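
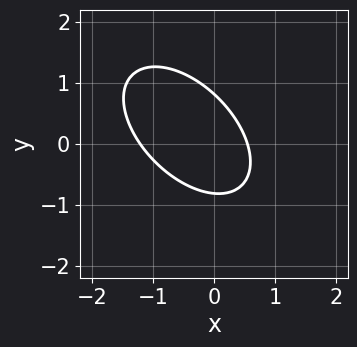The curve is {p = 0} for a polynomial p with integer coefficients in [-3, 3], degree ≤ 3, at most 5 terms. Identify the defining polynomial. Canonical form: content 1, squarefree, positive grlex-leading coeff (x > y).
3*x^2 + 3*x*y + 3*y^2 + 2*x - 2

First, deg p = 2. A generic line meets the curve in up to 2 points.
Finally, matching integer coefficients to the picture gives p.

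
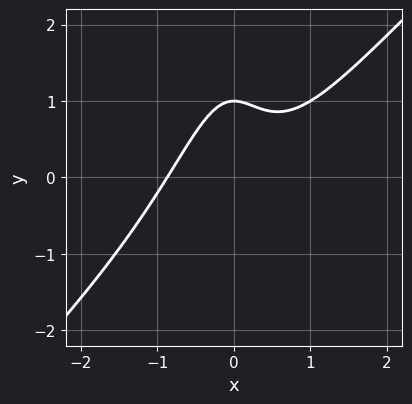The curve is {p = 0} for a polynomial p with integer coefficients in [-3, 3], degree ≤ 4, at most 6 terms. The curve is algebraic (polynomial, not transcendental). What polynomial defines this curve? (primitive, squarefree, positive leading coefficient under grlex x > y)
Degree: the shape is more complex than any degree-2 curve, so deg p = 3.
Against the integer gridlines: it crosses the y-axis at the gridline y = 1.
Assembling these constraints gives the stated polynomial.

3*x^3 - 3*x^2*y - 2*y + 2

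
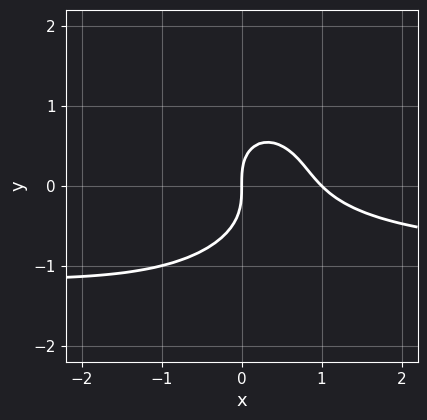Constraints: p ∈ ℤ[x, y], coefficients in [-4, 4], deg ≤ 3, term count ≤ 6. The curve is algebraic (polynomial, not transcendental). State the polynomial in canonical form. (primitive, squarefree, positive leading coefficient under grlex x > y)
x^2*y + y^3 + x^2 - x

1. The degree is 3 — the shape is more complex than any degree-2 curve.
2. From the axis intercepts and sections: among the integer gridlines, it crosses the x-axis at x ∈ {0, 1}; it meets the y-axis at y = 0 (among the integer gridlines).
3. Together with the visible shape, these determine p as stated.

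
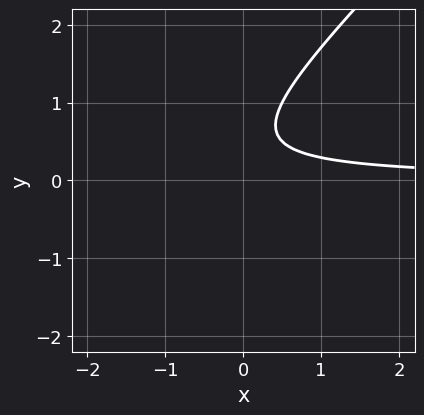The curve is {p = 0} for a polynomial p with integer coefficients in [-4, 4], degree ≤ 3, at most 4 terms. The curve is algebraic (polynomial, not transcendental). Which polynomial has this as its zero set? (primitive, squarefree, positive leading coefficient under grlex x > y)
2*x*y - 2*y^2 + 2*y - 1

1. deg p = 2.
2. Checking where it meets the axes: no x-intercept at any integer in the box; the curve avoids every integer y-axis point in the box.
3. These observations pin down the coefficients.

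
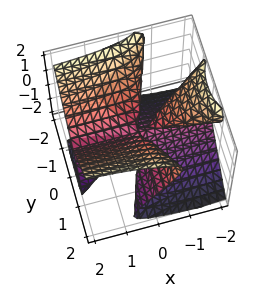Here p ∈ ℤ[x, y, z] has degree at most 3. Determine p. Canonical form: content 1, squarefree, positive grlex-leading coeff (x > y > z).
3*x*y^2 - 2*x*z^2 + 2*y^2*z - 2*z^3

I count 3 distinct pieces. They look like related sheets of one shape, so recover p as a whole.
The degree is 3 — no degree-2 surface has this shape.
Observable constraints: it crosses the z-axis at the gridline z = 0; the visible x-axis segment lies entirely on the surface; the visible y-axis segment lies entirely on the surface.
Matching integer coefficients to the picture gives p.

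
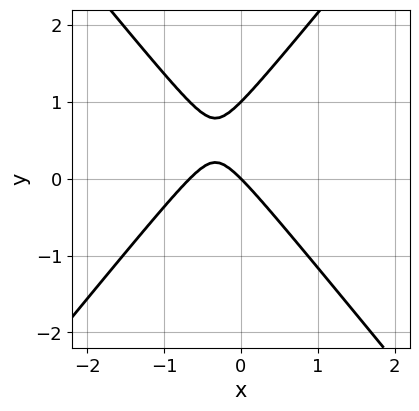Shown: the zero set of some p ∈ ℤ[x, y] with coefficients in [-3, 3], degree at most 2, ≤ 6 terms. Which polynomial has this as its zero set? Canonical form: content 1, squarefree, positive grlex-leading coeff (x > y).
3*x^2 - 2*y^2 + 2*x + 2*y

1. Degree: a generic line meets the curve in up to 2 points, so deg p = 2.
2. Against the integer gridlines: the y-axis gridline crossings are at y ∈ {0, 1}; it meets the x-axis at x = 0 (among the integer gridlines).
3. Matching integer coefficients to the picture gives p.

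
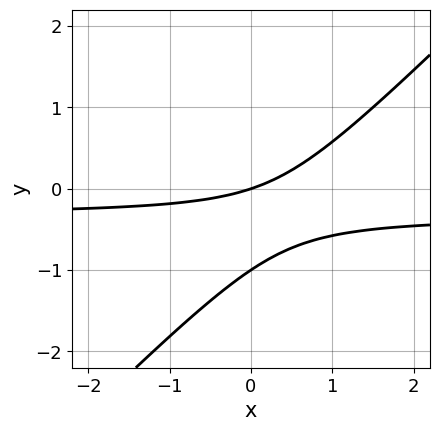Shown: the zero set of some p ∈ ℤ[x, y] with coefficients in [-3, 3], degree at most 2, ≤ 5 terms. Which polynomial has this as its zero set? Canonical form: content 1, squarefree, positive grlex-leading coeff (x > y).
3*x*y - 3*y^2 + x - 3*y

(a) Degree: a generic line meets the curve in up to 2 points, so deg p = 2.
(b) From the axis intercepts and sections: among the integer gridlines, it crosses the y-axis at y ∈ {-1, 0}; one x-axis crossing is at x = 0.
(c) Putting this together gives p.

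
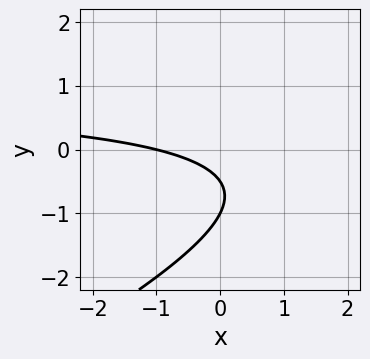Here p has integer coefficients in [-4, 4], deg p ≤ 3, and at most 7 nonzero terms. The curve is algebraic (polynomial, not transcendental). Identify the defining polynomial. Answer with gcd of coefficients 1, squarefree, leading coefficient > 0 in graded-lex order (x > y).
deg p = 2. A generic line meets the curve in up to 2 points.
Observable constraints: it crosses the x-axis at the gridline x = -1; it crosses the y-axis at the gridline y = -1.
Together with the visible shape, these determine p as stated.

x*y - 2*y^2 - x - 3*y - 1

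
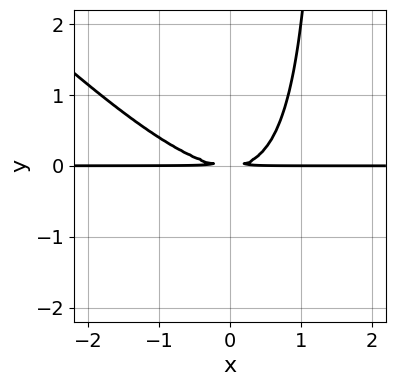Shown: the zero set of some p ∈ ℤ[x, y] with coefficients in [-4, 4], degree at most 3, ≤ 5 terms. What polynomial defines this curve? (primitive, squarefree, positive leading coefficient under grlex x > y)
2*x^2*y + 2*x*y^2 - 3*y^2

(a) deg p = 3. No degree-2 curve has this shape.
(b) Reading off the gridlines: the visible x-axis segment lies entirely on the curve.
(c) Together with the visible shape, these determine p as stated.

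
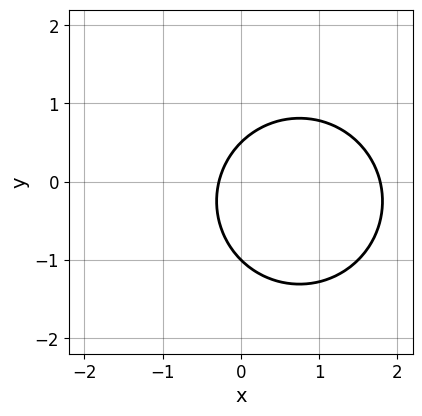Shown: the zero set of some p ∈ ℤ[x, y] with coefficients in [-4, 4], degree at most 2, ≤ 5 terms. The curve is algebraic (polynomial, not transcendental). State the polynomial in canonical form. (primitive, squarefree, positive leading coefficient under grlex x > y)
(a) The degree is 2 — the shape is more complex than any degree-1 curve.
(b) Reading off the gridlines: one y-axis crossing is at y = -1.
(c) Matching integer coefficients to the picture gives p.

2*x^2 + 2*y^2 - 3*x + y - 1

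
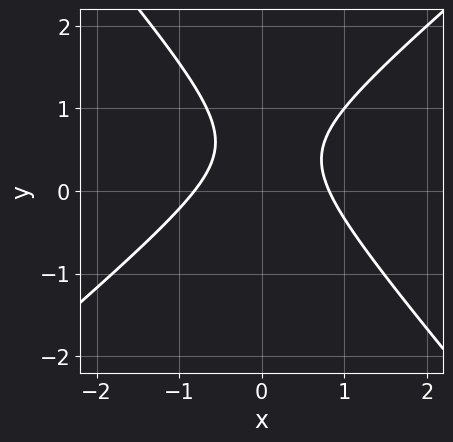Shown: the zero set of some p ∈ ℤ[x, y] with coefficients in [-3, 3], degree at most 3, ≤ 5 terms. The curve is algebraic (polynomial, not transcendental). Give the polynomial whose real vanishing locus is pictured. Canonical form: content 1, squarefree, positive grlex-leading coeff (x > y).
3*x^2 - x*y - 3*y^2 + 3*y - 2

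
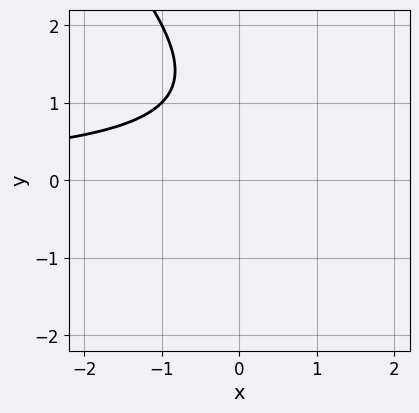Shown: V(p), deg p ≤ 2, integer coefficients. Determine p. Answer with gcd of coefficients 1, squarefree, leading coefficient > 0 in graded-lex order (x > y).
x*y + y^2 - 2*y + 2

Degree: the shape is more complex than any degree-1 curve, so deg p = 2.
From the visible intercepts: it misses every integer gridline on the y-axis; no x-intercept at any integer in the box.
Fitting integer coefficients to these (and the overall shape) gives p.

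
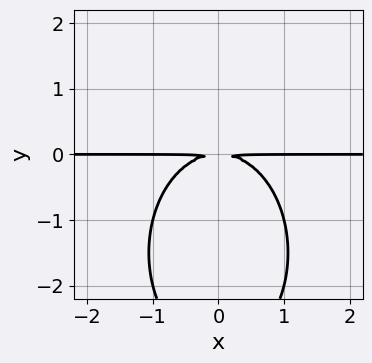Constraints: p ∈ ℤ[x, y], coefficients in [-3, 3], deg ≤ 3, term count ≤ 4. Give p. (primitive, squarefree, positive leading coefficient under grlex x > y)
2*x^2*y + y^3 + 3*y^2

(a) The degree is 3 — the shape is more complex than any degree-2 curve.
(b) Symmetries: it's symmetric under x → −x, forcing even powers of x.
(c) Against the integer gridlines: the visible x-axis segment lies entirely on the curve.
(d) The integer polynomial consistent with all of this is the stated p.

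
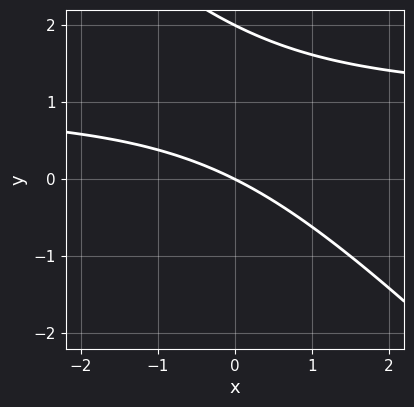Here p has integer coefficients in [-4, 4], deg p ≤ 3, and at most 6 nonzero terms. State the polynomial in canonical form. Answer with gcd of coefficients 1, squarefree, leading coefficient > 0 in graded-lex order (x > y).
x*y + y^2 - x - 2*y

1. The degree is 2 — no degree-1 curve has this shape.
2. Checking where it meets the axes: the y-axis gridline crossings are at y ∈ {0, 2}; it meets the x-axis at x = 0 (among the integer gridlines).
3. Solving for integer coefficients yields p as stated.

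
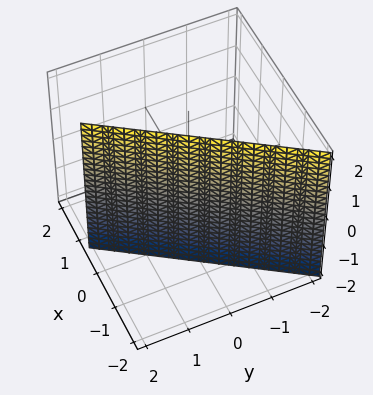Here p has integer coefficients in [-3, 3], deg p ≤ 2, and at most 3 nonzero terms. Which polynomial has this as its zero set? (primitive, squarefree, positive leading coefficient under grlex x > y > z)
(a) Degree: every cross-section is a straight line — this is a plane, so deg p = 1.
(b) Reading off the gridlines: the surface avoids every integer z-axis point in the box; it meets the y-axis at y = 1 (among the integer gridlines).
(c) Putting this together gives p.

3*x - 2*y + 2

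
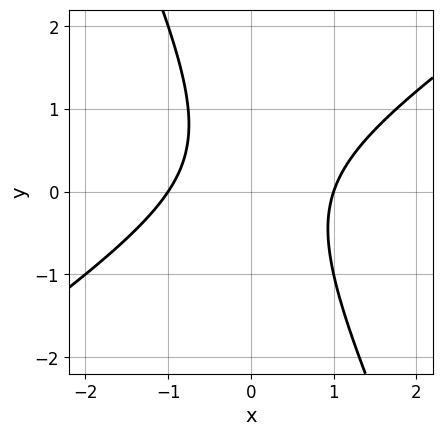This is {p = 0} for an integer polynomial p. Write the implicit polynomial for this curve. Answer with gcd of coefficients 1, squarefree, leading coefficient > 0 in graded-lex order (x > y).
First, deg p = 2. No degree-1 curve has this shape.
Next, from the axis intercepts and sections: among the integer gridlines, it crosses the x-axis at x ∈ {-1, 1}; no y-intercept at any integer in the box.
Finally, the integer polynomial consistent with all of this is the stated p.

3*x^2 - 3*x*y - 2*y^2 + y - 3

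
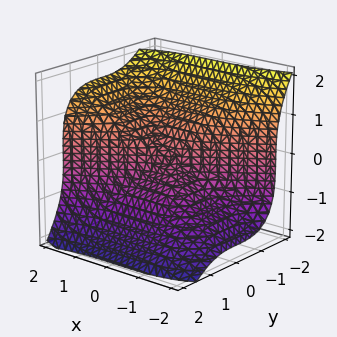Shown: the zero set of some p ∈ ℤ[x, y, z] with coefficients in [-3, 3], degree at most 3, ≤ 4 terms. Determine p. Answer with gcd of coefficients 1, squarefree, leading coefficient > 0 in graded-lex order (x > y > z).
(a) The degree is 3 — a generic line meets the surface in up to 3 points.
(b) Checking where it meets the axes: it meets the z-axis at z = 0 (among the integer gridlines); it meets the y-axis at y = 0 (among the integer gridlines).
(c) Matching integer coefficients to the picture gives p.

x^3 - 3*y^3 - 2*z^3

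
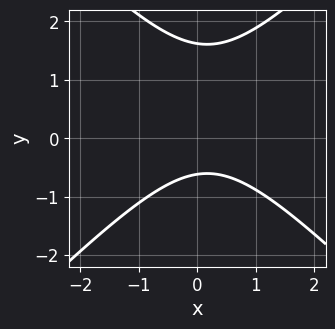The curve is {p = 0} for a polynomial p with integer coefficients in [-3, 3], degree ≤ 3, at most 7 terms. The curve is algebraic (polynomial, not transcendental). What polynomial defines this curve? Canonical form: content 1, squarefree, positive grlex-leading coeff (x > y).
3*x^2 - 3*y^2 - x + 3*y + 3

First, the degree is 2 — no degree-1 curve has this shape.
Then, observable constraints: no x-intercept at any integer in the box.
Finally, the integer polynomial consistent with all of this is the stated p.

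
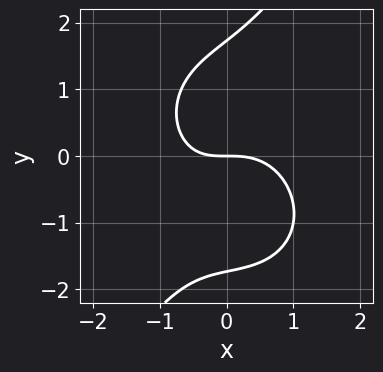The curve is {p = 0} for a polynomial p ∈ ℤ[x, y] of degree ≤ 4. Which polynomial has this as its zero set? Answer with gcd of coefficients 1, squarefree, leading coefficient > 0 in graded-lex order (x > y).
(a) deg p = 3. No degree-2 curve has this shape.
(b) Observable constraints: it crosses the x-axis at the gridline x = 0; it crosses the y-axis at the gridline y = 0.
(c) Putting this together gives p.

2*x^3 + x*y^2 - y^3 + x*y + 3*y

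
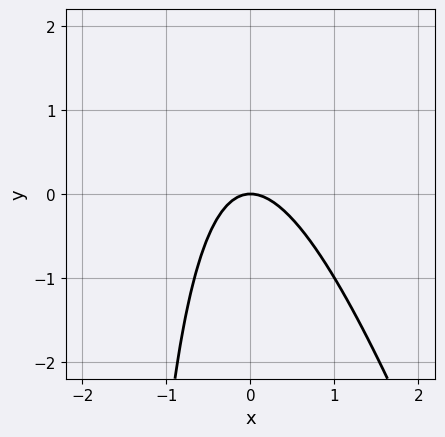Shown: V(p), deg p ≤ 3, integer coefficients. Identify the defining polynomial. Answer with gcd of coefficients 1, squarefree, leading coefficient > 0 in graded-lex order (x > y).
(a) Degree: no degree-1 curve has this shape, so deg p = 2.
(b) From the axis intercepts and sections: one y-axis crossing is at y = 0; it crosses the x-axis at the gridline x = 0.
(c) Together with the visible shape, these determine p as stated.

3*x^2 + x*y + 2*y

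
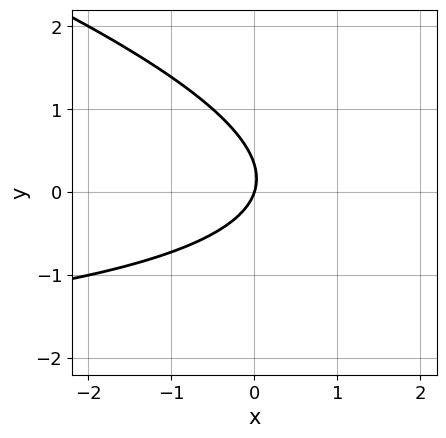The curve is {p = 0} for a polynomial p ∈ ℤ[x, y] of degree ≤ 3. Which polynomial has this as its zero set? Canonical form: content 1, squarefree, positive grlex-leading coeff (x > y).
x*y + 3*y^2 + 3*x - y

(a) deg p = 2. A generic line meets the curve in up to 2 points.
(b) Checking where it meets the axes: it meets the y-axis at y = 0 (among the integer gridlines); it crosses the x-axis at the gridline x = 0.
(c) Putting this together gives p.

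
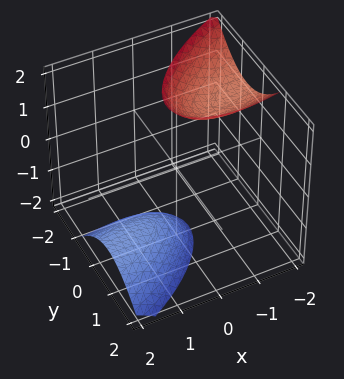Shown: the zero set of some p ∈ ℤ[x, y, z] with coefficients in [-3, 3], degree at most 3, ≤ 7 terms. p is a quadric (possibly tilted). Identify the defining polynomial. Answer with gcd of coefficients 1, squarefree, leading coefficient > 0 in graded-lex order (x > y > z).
(a) There are 2 components. They look like related sheets of one shape, so recover p as a whole.
(b) deg p = 2. The shape is more complex than any degree-1 surface.
(c) From the axis intercepts and sections: no y-intercept at any integer in the box; it misses every integer gridline on the x-axis.
(d) Matching integer coefficients to the picture gives p.

x^2 - 2*x*y + 2*x*z + 3*y^2 - z^2 + 3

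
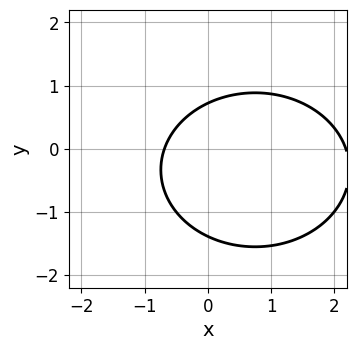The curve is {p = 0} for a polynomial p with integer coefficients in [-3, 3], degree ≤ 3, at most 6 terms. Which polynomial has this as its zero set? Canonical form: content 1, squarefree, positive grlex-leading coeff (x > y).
1. The degree is 2 — a generic line meets the curve in up to 2 points.
2. Putting this together gives p.

2*x^2 + 3*y^2 - 3*x + 2*y - 3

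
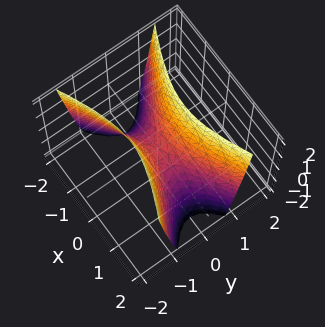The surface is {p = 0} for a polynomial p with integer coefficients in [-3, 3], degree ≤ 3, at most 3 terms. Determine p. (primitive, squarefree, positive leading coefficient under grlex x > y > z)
1. Degree: a saddle surface; a quadric, so deg p = 2.
2. Symmetries: mirror symmetry y ↦ −y ⇒ only even powers of y; the x ↦ −x reflection is a symmetry, so x appears only in even powers.
3. From the visible intercepts: one y-axis crossing is at y = 0; it meets the z-axis at z = 0 (among the integer gridlines); it meets the x-axis at x = 0 (among the integer gridlines).
4. Matching integer coefficients to the picture gives p.

x^2 - 3*y^2 + z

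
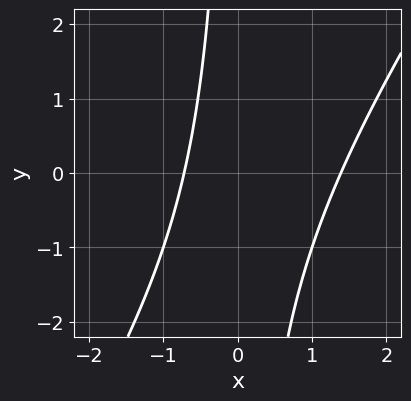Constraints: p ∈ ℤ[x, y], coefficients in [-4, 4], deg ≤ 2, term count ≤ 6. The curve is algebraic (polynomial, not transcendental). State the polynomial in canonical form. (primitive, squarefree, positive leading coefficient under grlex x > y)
Degree: the shape is more complex than any degree-1 curve, so deg p = 2.
Reading off the gridlines: it misses every integer gridline on the y-axis.
The integer polynomial consistent with all of this is the stated p.

3*x^2 - 2*x*y - 2*x - 3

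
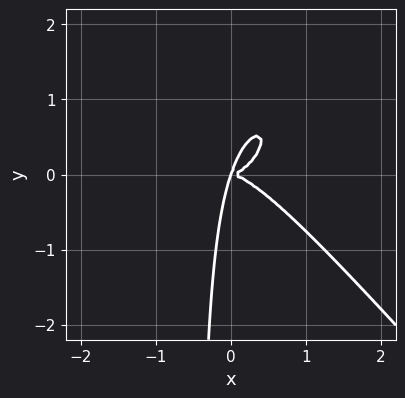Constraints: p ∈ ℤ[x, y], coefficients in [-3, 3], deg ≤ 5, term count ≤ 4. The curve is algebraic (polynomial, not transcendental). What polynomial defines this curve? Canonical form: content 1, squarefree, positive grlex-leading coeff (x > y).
3*x^4 + 2*x*y^3 - 3*x*y^2 + y^3

1. Degree: a generic line meets the curve in up to 4 points, so deg p = 4.
2. Against the integer gridlines: one y-axis crossing is at y = 0; it crosses the x-axis at the gridline x = 0.
3. The integer polynomial consistent with all of this is the stated p.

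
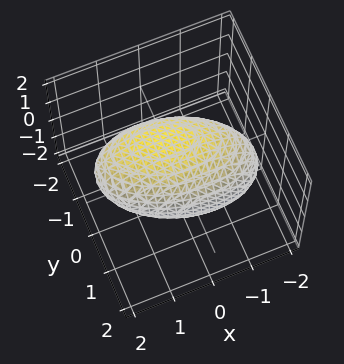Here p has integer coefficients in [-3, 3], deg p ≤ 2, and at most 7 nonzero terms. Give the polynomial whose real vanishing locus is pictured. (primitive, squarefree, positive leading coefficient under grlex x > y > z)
x^2 + x*y + 3*y^2 + 2*y*z + 3*z^2 - 3

1. Degree: no degree-1 surface has this shape, so deg p = 2.
2. Reading off the gridlines: the z-axis gridline crossings are at z ∈ {-1, 1}; among the integer gridlines, it crosses the y-axis at y ∈ {-1, 1}.
3. Fitting integer coefficients to these (and the overall shape) gives p.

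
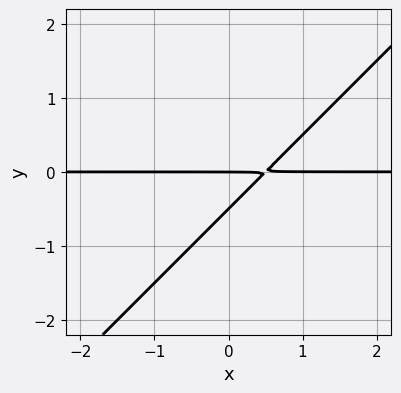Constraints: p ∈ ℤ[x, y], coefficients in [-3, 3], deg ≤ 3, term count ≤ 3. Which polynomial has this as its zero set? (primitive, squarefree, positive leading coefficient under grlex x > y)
First, deg p = 2. A generic line meets the curve in up to 2 points.
Then, reading off the gridlines: one y-axis crossing is at y = 0; every point of the x-axis in the box is on the curve.
Finally, together with the visible shape, these determine p as stated.

2*x*y - 2*y^2 - y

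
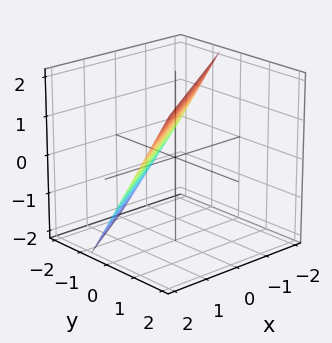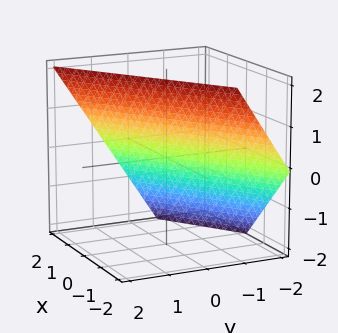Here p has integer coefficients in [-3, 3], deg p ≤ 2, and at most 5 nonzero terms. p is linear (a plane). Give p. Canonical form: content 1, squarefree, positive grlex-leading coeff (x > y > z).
2*x - 3*y + 2*z - 2

(a) The degree is 1 — every cross-section is a straight line — this is a plane.
(b) Checking where it meets the axes: it crosses the z-axis at the gridline z = 1; it crosses the x-axis at the gridline x = 1.
(c) Solving for integer coefficients yields p as stated.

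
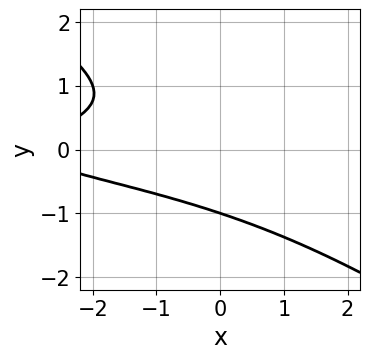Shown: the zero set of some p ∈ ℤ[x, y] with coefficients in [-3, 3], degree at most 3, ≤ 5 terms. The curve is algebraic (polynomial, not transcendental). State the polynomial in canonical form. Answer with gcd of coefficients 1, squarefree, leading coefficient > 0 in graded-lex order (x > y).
2*x*y^2 + 3*y^3 + x + 3

1. deg p = 3. A generic line meets the curve in up to 3 points.
2. Reading off the gridlines: the curve avoids every integer x-axis point in the box; one y-axis crossing is at y = -1.
3. Matching integer coefficients to the picture gives p.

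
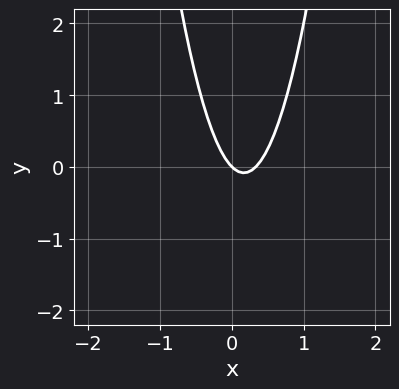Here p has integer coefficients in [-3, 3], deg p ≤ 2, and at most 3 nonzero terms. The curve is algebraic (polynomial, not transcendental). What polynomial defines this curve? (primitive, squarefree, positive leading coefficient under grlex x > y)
3*x^2 - x - y

Degree: the shape is more complex than any degree-1 curve, so deg p = 2.
Observable constraints: it meets the x-axis at x = 0 (among the integer gridlines); it meets the y-axis at y = 0 (among the integer gridlines).
These observations pin down the coefficients.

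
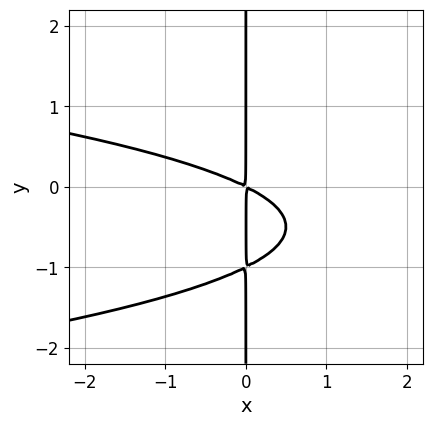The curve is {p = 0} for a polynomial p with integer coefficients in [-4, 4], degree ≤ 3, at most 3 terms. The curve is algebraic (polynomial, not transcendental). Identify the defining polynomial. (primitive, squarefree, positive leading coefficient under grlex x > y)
(a) The degree is 3 — a generic line meets the curve in up to 3 points.
(b) From the visible intercepts: the visible y-axis segment lies entirely on the curve.
(c) Fitting integer coefficients to these (and the overall shape) gives p.

2*x*y^2 + x^2 + 2*x*y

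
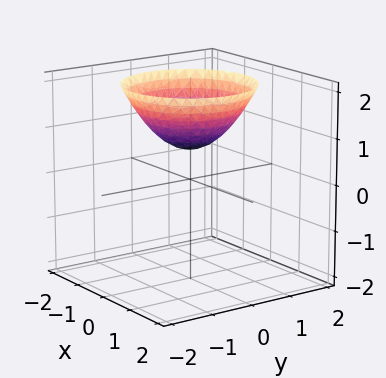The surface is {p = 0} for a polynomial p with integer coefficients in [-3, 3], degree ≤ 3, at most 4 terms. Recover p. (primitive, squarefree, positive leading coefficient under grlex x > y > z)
2*x^2 + 2*y^2 - 3*z + 2

deg p = 2. The shape is more complex than any degree-1 surface.
Symmetries: every cross-section ⟂ z is a circle, so x, y appear only via x² + y².
Checking where it meets the axes: a circular section at z = 2 has radius between 1 and 2; no y-intercept at any integer in the box.
Solving for integer coefficients yields p as stated.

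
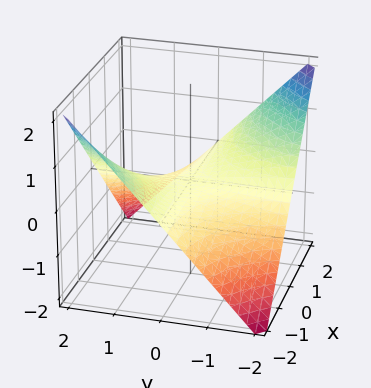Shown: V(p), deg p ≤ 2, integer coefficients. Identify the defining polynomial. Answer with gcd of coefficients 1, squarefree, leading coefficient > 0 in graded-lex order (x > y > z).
x*y + 2*z

(a) deg p = 2. A saddle surface; a quadric.
(b) Reading off the gridlines: every point of the x-axis in the box is on the surface; the visible y-axis segment lies entirely on the surface.
(c) Putting this together gives p.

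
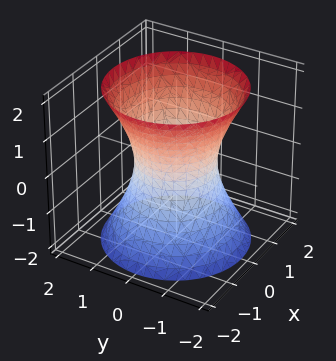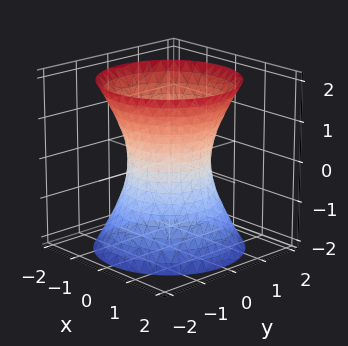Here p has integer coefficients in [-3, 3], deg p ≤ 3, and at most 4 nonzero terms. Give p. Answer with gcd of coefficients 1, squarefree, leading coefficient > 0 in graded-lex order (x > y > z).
(a) Degree: one connected sheet with a waist; a quadric, so deg p = 2.
(b) Symmetries: rotational symmetry about the z-axis ⇒ p depends on x, y only through x² + y²; the z ↦ −z reflection is a symmetry, so z appears only in even powers.
(c) Reading off the gridlines: it misses every integer gridline on the z-axis; among the integer gridlines, it crosses the y-axis at y ∈ {-1, 1}; the x-axis gridline crossings are at x ∈ {-1, 1}.
(d) Solving for integer coefficients yields p as stated.

2*x^2 + 2*y^2 - z^2 - 2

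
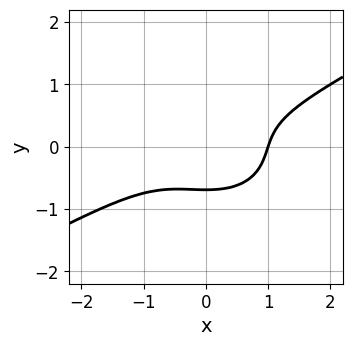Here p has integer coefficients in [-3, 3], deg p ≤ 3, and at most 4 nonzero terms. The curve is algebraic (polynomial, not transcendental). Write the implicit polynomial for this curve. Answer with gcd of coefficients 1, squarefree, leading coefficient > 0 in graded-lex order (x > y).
x^3 - x^2*y - 3*y^3 - 1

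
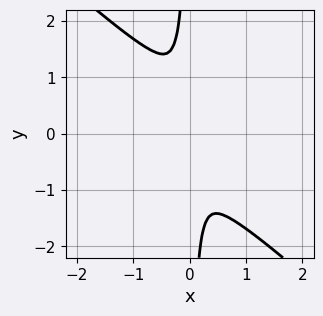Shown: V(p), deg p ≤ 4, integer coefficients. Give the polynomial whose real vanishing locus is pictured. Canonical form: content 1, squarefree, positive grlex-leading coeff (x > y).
First, degree: a generic line meets the curve in up to 4 points, so deg p = 4.
Finally, matching integer coefficients to the picture gives p.

3*x^2*y^2 + 3*x*y^3 + 3*x^2 + y^2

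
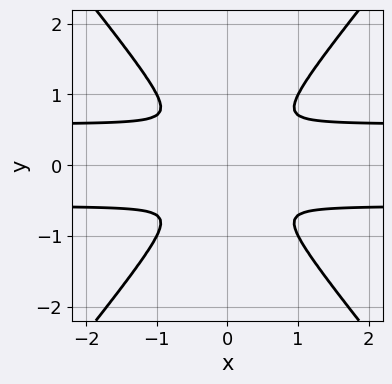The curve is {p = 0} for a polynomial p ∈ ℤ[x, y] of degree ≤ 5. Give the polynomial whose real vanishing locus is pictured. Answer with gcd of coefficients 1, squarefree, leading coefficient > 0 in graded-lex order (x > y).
3*x^2*y^2 - 2*y^4 - x^2

1. Degree: no degree-3 curve has this shape, so deg p = 4.
2. Symmetries: it's symmetric under x → −x, forcing even powers of x; mirror symmetry y ↦ −y ⇒ only even powers of y.
3. Matching integer coefficients to the picture gives p.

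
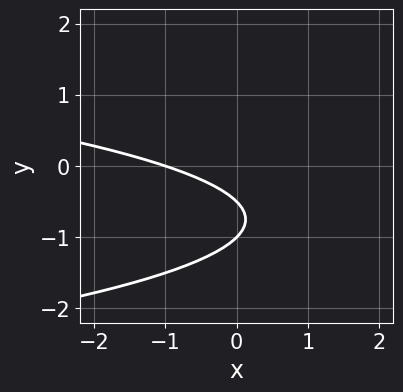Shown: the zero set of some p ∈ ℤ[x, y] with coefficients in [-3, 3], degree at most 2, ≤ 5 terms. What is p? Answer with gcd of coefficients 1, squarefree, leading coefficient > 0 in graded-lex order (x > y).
First, deg p = 2. The shape is more complex than any degree-1 curve.
Then, from the visible intercepts: it meets the x-axis at x = -1 (among the integer gridlines); it crosses the y-axis at the gridline y = -1.
Finally, the integer polynomial consistent with all of this is the stated p.

2*y^2 + x + 3*y + 1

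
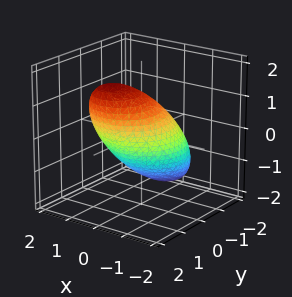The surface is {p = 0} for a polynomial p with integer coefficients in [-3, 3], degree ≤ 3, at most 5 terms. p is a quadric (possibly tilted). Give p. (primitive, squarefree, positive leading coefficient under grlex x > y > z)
2*x^2 + 2*y^2 - 3*y*z + 2*z^2 - 3

(a) Degree: a generic line meets the surface in up to 2 points, so deg p = 2.
(b) The integer polynomial consistent with all of this is the stated p.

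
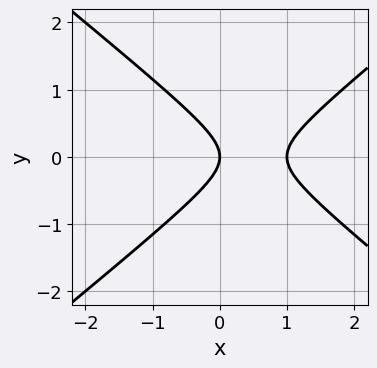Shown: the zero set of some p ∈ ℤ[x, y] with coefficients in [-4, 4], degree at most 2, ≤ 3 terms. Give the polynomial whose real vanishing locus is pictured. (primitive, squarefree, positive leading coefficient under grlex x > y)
2*x^2 - 3*y^2 - 2*x

(a) Degree: no degree-1 curve has this shape, so deg p = 2.
(b) Symmetries: it's symmetric under y → −y, forcing even powers of y.
(c) Observable constraints: it meets the y-axis at y = 0 (among the integer gridlines); among the integer gridlines, it crosses the x-axis at x ∈ {0, 1}.
(d) Together with the visible shape, these determine p as stated.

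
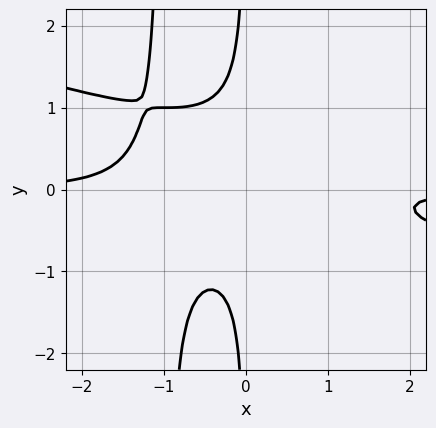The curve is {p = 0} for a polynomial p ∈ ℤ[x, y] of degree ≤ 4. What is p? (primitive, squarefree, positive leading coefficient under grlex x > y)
x^3*y + 3*x^2*y^2 + 3*x*y^2 + 1

First, the degree is 4 — the shape is more complex than any degree-3 curve.
Then, from the visible intercepts: it misses every integer gridline on the x-axis; no y-intercept at any integer in the box.
Finally, fitting integer coefficients to these (and the overall shape) gives p.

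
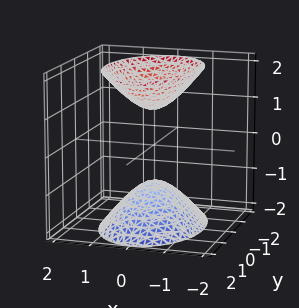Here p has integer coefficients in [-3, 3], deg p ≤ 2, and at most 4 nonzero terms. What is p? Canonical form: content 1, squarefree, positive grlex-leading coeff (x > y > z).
2*x^2 + y^2 - z^2 + 1

1. The picture has 2 separate pieces. They look like related sheets of one shape, so recover p as a whole.
2. Degree: two separate bowl-shaped sheets opening away from each other; a quadric, so deg p = 2.
3. Symmetries: mirror symmetry z ↦ −z ⇒ only even powers of z; mirror symmetry x ↦ −x ⇒ only even powers of x; it's symmetric under y → −y, forcing even powers of y.
4. Checking where it meets the axes: the surface avoids every integer x-axis point in the box; the z-axis gridline crossings are at z ∈ {-1, 1}; it misses every integer gridline on the y-axis.
5. The integer polynomial consistent with all of this is the stated p.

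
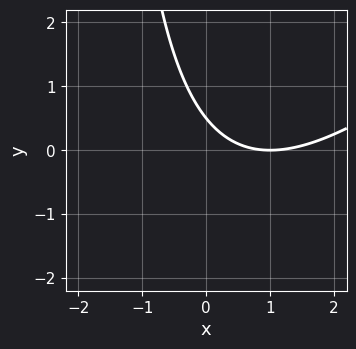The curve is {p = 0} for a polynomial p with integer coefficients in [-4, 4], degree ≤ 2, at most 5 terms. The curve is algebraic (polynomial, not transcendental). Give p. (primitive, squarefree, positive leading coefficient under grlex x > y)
x^2 - x*y - 2*x - 2*y + 1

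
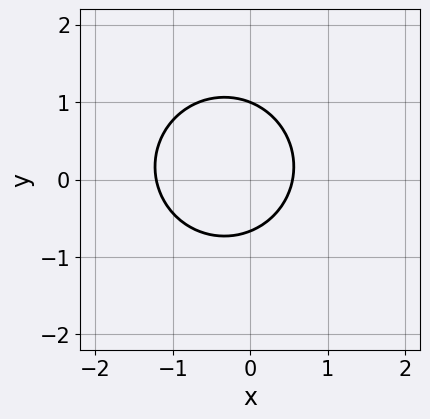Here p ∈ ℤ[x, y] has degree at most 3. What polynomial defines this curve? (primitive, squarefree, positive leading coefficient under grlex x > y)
3*x^2 + 3*y^2 + 2*x - y - 2

First, deg p = 2. A generic line meets the curve in up to 2 points.
Then, against the integer gridlines: it crosses the y-axis at the gridline y = 1.
Finally, solving for integer coefficients yields p as stated.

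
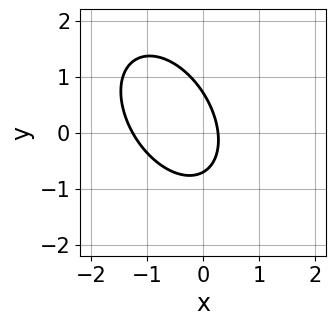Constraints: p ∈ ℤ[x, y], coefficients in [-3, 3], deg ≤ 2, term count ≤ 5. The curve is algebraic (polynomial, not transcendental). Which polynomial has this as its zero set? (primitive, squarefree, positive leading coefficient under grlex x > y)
3*x^2 + 2*x*y + 2*y^2 + 3*x - 1

(a) Degree: a generic line meets the curve in up to 2 points, so deg p = 2.
(b) Solving for integer coefficients yields p as stated.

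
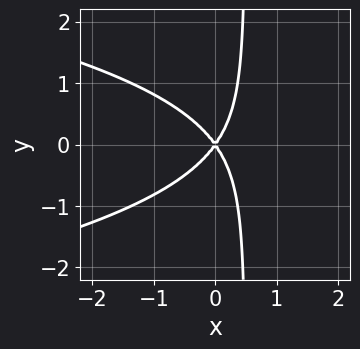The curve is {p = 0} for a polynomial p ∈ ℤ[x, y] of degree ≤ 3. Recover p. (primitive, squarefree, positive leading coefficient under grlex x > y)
deg p = 3.
Symmetries: mirror symmetry y ↦ −y ⇒ only even powers of y.
Against the integer gridlines: one y-axis crossing is at y = 0; it meets the x-axis at x = 0 (among the integer gridlines).
Putting this together gives p.

2*x*y^2 + 2*x^2 - y^2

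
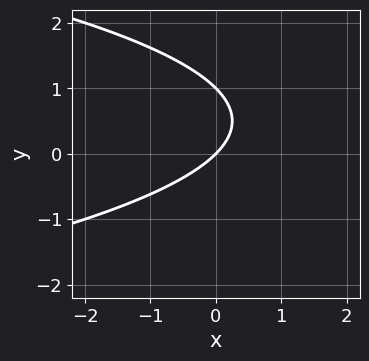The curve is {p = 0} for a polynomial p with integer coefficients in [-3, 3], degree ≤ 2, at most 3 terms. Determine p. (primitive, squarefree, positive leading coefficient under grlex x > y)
y^2 + x - y

(a) deg p = 2. No degree-1 curve has this shape.
(b) Reading off the gridlines: the y-axis gridline crossings are at y ∈ {0, 1}; one x-axis crossing is at x = 0.
(c) Matching integer coefficients to the picture gives p.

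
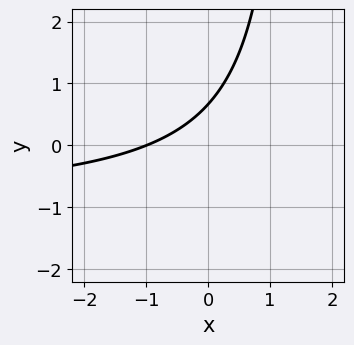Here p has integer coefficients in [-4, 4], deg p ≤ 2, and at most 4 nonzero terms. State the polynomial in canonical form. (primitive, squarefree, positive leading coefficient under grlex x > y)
1. deg p = 2. The shape is more complex than any degree-1 curve.
2. Reading off the gridlines: it crosses the x-axis at the gridline x = -1.
3. Assembling these constraints gives the stated polynomial.

2*x*y + 2*x - 3*y + 2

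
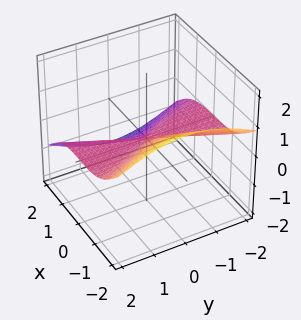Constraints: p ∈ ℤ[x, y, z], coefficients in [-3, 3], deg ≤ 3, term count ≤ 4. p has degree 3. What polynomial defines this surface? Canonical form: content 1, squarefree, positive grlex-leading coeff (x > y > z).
x^3 + 2*y^2*z + 3*z^3

deg p = 3.
From the visible intercepts: it crosses the z-axis at the gridline z = 0; one x-axis crossing is at x = 0.
The integer polynomial consistent with all of this is the stated p.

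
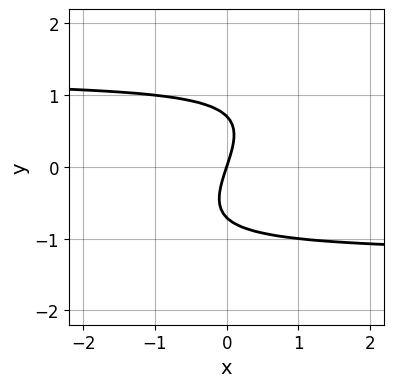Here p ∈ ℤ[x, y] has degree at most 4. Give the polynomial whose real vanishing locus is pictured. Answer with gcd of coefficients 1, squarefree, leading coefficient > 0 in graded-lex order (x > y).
2*x*y^2 - 2*y^3 - 3*x + y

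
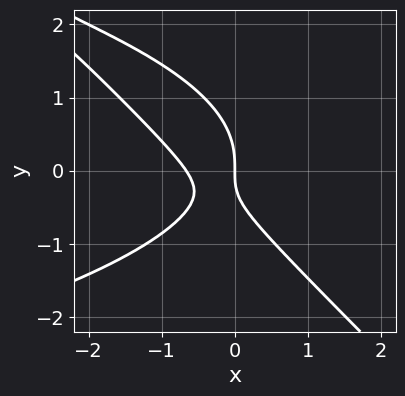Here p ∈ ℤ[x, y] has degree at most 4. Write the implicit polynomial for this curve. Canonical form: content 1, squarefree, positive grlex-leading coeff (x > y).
1. Degree: the shape is more complex than any degree-2 curve, so deg p = 3.
2. Observable constraints: one x-axis crossing is at x = 0; it meets the y-axis at y = 0 (among the integer gridlines).
3. Solving for integer coefficients yields p as stated.

2*x*y^2 + 2*y^3 + 3*x^2 + 2*x*y + 2*x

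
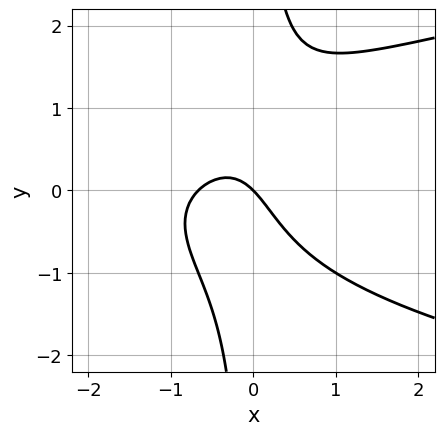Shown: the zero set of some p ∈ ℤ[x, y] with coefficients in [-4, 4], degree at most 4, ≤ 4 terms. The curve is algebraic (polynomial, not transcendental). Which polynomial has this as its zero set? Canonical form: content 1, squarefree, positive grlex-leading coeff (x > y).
First, deg p = 3.
Then, observable constraints: it meets the y-axis at y = 0 (among the integer gridlines); it crosses the x-axis at the gridline x = 0.
Finally, solving for integer coefficients yields p as stated.

3*x*y^2 - 3*x^2 - 2*x - 2*y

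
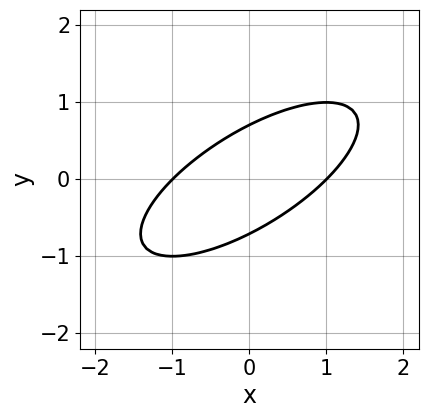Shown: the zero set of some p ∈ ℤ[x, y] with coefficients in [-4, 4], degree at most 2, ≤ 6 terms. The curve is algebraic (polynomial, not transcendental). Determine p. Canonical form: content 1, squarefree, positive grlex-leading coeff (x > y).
(a) The degree is 2 — no degree-1 curve has this shape.
(b) Observable constraints: the x-axis gridline crossings are at x ∈ {-1, 1}.
(c) Solving for integer coefficients yields p as stated.

x^2 - 2*x*y + 2*y^2 - 1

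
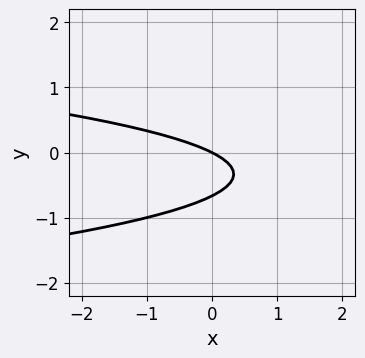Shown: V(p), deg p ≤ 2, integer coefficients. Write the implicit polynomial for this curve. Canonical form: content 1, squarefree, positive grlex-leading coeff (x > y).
1. Degree: no degree-1 curve has this shape, so deg p = 2.
2. Reading off the gridlines: one y-axis crossing is at y = 0; it meets the x-axis at x = 0 (among the integer gridlines).
3. Matching integer coefficients to the picture gives p.

3*y^2 + x + 2*y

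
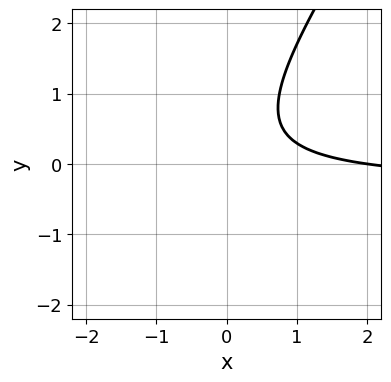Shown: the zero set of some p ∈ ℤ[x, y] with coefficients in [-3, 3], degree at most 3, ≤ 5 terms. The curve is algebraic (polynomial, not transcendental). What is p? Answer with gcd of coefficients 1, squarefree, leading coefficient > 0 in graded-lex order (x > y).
3*x*y - 2*y^2 + x + y - 2

First, the degree is 2 — the shape is more complex than any degree-1 curve.
Then, checking where it meets the axes: the curve avoids every integer y-axis point in the box; one x-axis crossing is at x = 2.
Finally, together with the visible shape, these determine p as stated.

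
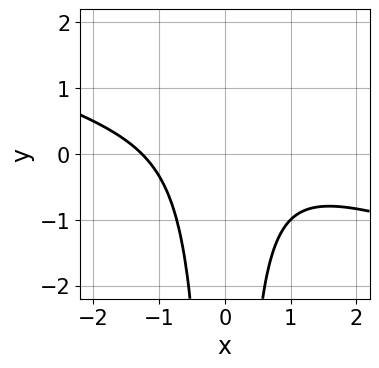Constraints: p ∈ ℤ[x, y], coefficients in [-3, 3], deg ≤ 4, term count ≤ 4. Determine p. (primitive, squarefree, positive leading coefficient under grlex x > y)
(a) Degree: a generic line meets the curve in up to 3 points, so deg p = 3.
(b) Reading off the gridlines: it misses every integer gridline on the y-axis.
(c) Fitting integer coefficients to these (and the overall shape) gives p.

x^3 + 3*x^2*y + 2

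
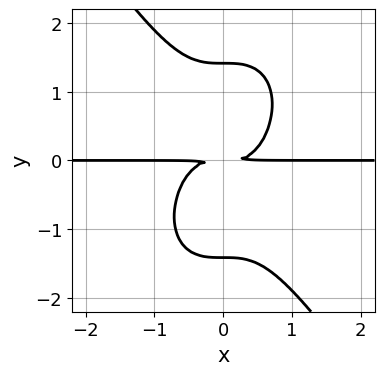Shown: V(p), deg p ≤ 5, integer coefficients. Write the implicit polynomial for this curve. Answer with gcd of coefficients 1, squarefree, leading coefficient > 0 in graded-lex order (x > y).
(a) deg p = 4. No degree-3 curve has this shape.
(b) Observable constraints: the visible x-axis segment lies entirely on the curve.
(c) The integer polynomial consistent with all of this is the stated p.

3*x^3*y + y^4 - 2*y^2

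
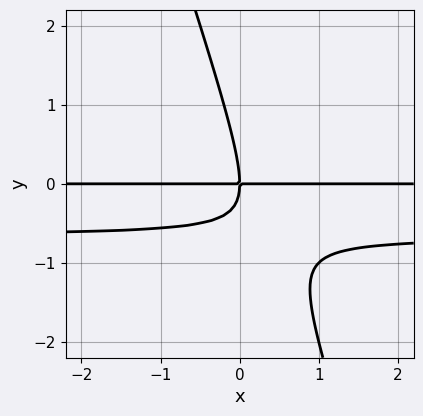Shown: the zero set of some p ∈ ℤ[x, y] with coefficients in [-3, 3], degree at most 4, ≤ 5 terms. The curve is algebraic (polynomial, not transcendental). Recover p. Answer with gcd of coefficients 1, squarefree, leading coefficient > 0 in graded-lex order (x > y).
3*x*y^2 + y^3 + 2*x*y

(a) deg p = 3. The shape is more complex than any degree-2 curve.
(b) Checking where it meets the axes: one y-axis crossing is at y = 0; the visible x-axis segment lies entirely on the curve.
(c) Putting this together gives p.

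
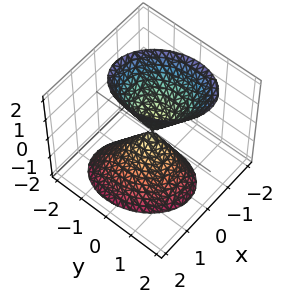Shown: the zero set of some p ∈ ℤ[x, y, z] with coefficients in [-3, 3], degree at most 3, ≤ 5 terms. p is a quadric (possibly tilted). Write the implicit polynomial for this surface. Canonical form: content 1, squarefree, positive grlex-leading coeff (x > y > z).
(a) There are 2 components.
(b) Degree: no degree-1 surface has this shape, so deg p = 2.
(c) From the visible intercepts: one z-axis crossing is at z = 0; it crosses the x-axis at the gridline x = 0.
(d) Matching integer coefficients to the picture gives p.

3*x^2 + x*y + x*z + 2*y^2 - z^2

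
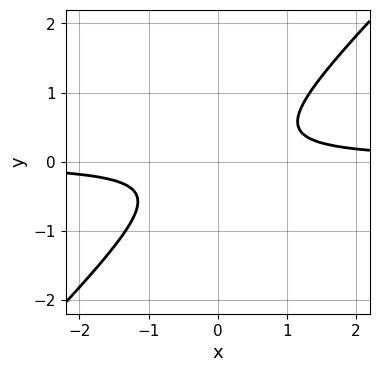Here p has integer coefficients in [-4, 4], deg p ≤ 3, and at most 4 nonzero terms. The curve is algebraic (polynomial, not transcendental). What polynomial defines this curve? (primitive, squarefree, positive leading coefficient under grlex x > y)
1. deg p = 2. No degree-1 curve has this shape.
2. From the visible intercepts: no y-intercept at any integer in the box; the curve avoids every integer x-axis point in the box.
3. Together with the visible shape, these determine p as stated.

3*x*y - 3*y^2 - 1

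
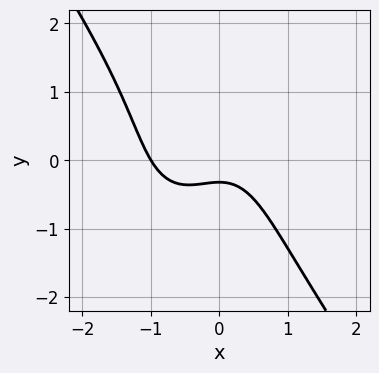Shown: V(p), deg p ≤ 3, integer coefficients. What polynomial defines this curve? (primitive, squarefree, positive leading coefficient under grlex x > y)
3*x^3 + y^3 + 2*x^2 + 3*y + 1

(a) The degree is 3 — a generic line meets the curve in up to 3 points.
(b) From the axis intercepts and sections: one x-axis crossing is at x = -1.
(c) These observations pin down the coefficients.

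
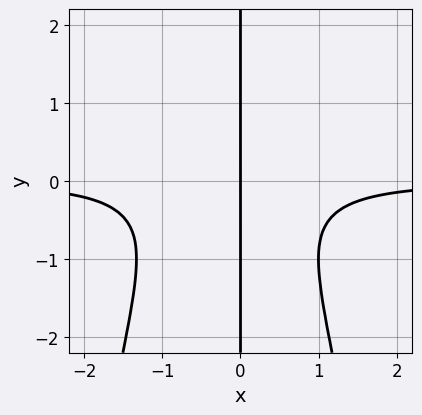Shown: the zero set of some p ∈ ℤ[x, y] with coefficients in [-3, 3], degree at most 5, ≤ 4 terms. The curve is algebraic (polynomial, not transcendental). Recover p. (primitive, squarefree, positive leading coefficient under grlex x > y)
3*x^3*y + x^2*y + 2*x*y^2 + 2*x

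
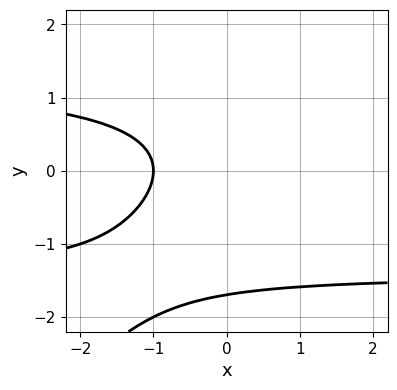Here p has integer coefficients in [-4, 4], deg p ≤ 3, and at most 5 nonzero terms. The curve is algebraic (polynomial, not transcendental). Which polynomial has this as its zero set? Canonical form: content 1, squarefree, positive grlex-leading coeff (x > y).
1. Degree: the shape is more complex than any degree-2 curve, so deg p = 3.
2. Against the integer gridlines: one x-axis crossing is at x = -1.
3. These observations pin down the coefficients.

x*y^2 - y^3 - y^2 - 2*x - 2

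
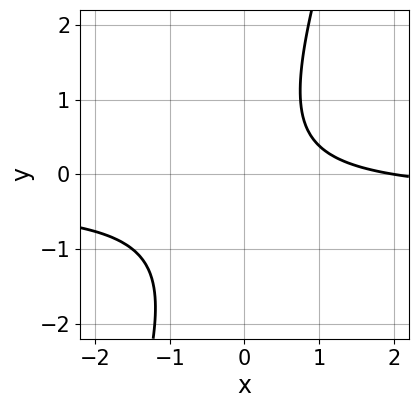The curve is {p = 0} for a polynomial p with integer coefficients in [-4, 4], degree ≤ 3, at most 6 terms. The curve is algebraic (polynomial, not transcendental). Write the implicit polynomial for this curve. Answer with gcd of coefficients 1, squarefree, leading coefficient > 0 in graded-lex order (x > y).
3*x*y - y^2 + x - 2

First, degree: the shape is more complex than any degree-1 curve, so deg p = 2.
Next, reading off the gridlines: it meets the x-axis at x = 2 (among the integer gridlines); the curve avoids every integer y-axis point in the box.
Finally, together with the visible shape, these determine p as stated.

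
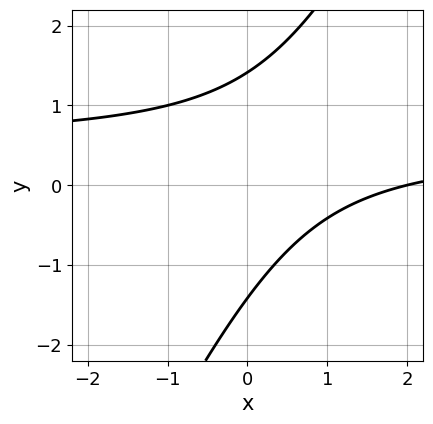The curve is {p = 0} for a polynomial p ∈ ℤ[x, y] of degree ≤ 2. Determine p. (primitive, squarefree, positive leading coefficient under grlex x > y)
2*x*y - y^2 - x + 2

First, deg p = 2. The shape is more complex than any degree-1 curve.
Next, observable constraints: one x-axis crossing is at x = 2.
Finally, assembling these constraints gives the stated polynomial.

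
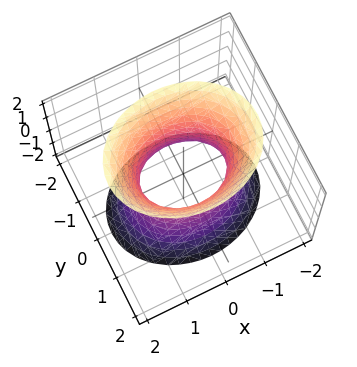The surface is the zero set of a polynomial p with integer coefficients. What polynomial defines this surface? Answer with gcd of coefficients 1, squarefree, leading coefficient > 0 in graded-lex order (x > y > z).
(a) Degree: an hourglass — one-sheet hyperboloid; a quadric, so deg p = 2.
(b) Symmetries: mirror symmetry y ↦ −y ⇒ only even powers of y; the x ↦ −x reflection is a symmetry, so x appears only in even powers; the z ↦ −z reflection is a symmetry, so z appears only in even powers.
(c) From the visible intercepts: the x-axis gridline crossings are at x ∈ {-1, 1}; it misses every integer gridline on the z-axis.
(d) Assembling these constraints gives the stated polynomial.

2*x^2 + 3*y^2 - z^2 - 2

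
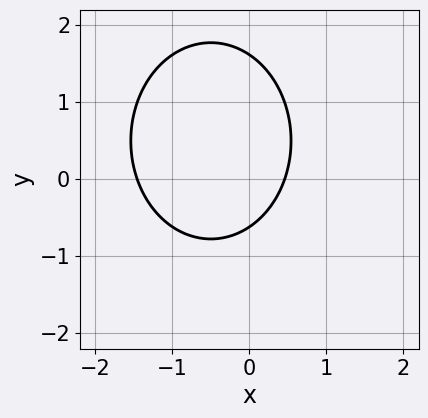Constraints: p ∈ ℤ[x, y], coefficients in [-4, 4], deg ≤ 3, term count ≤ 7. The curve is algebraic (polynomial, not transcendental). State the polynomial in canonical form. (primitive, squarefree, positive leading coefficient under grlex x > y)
3*x^2 + 2*y^2 + 3*x - 2*y - 2

1. deg p = 2. No degree-1 curve has this shape.
2. Putting this together gives p.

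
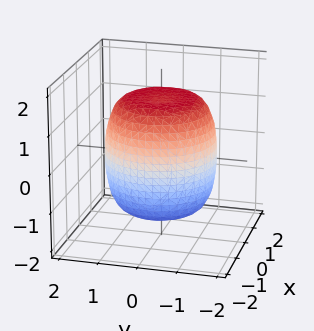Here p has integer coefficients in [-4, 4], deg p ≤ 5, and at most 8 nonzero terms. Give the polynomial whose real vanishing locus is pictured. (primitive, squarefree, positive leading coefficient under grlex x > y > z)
(a) Degree: the shape is more complex than any degree-3 surface, so deg p = 4.
(b) Symmetry: every cross-section ⟂ z is a circle, so x, y appear only via x² + y².
(c) Against the integer gridlines: a circular section at z = -1 has radius between 1 and 2.
(d) These observations pin down the coefficients.

x^4 + 2*x^2*y^2 + y^4 - x^2 - y^2 + z^2 - 2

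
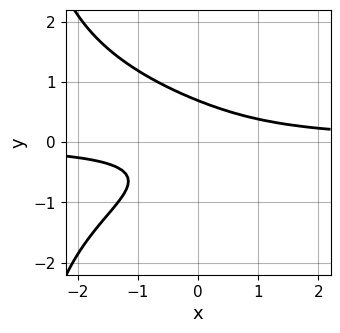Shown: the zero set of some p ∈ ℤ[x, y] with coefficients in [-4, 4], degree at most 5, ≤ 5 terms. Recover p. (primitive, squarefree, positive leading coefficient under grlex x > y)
x*y^3 + 3*y^3 + 2*x*y - 1

deg p = 4. The shape is more complex than any degree-3 curve.
Observable constraints: it misses every integer gridline on the x-axis.
Putting this together gives p.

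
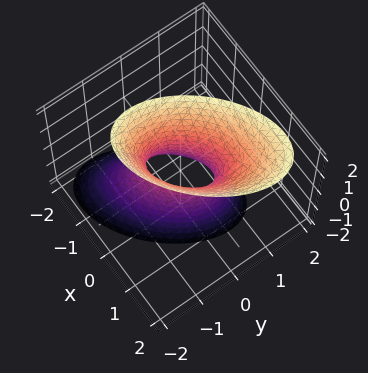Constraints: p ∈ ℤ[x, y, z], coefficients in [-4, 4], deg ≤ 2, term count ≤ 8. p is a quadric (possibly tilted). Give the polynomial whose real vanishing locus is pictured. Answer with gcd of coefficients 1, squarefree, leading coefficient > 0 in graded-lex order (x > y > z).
3*x^2 - 3*x*y - x*z + 3*y^2 - z^2 - 1

(a) deg p = 2. No degree-1 surface has this shape.
(b) Checking where it meets the axes: no z-intercept at any integer in the box.
(c) Assembling these constraints gives the stated polynomial.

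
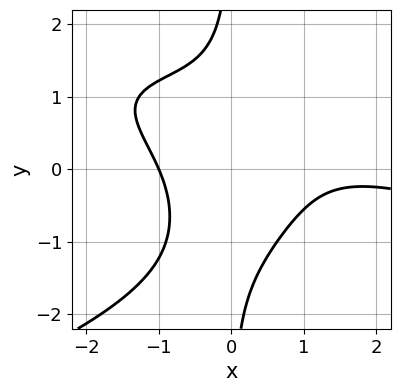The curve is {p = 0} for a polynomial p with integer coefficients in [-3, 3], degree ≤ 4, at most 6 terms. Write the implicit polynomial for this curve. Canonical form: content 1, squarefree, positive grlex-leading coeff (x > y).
1. The degree is 4 — no degree-3 curve has this shape.
2. From the axis intercepts and sections: no y-intercept at any integer in the box; it meets the x-axis at x = -1 (among the integer gridlines).
3. Assembling these constraints gives the stated polynomial.

2*x*y^3 + x^3 + 3*x^2*y - 2*x^2 + 3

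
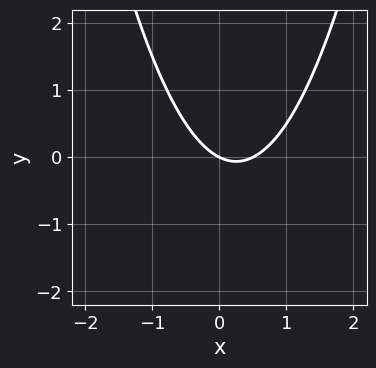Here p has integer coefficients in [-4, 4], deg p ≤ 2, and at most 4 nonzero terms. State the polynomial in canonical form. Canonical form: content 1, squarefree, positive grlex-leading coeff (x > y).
(a) Degree: a generic line meets the curve in up to 2 points, so deg p = 2.
(b) From the axis intercepts and sections: one y-axis crossing is at y = 0; it meets the x-axis at x = 0 (among the integer gridlines).
(c) The integer polynomial consistent with all of this is the stated p.

2*x^2 - x - 2*y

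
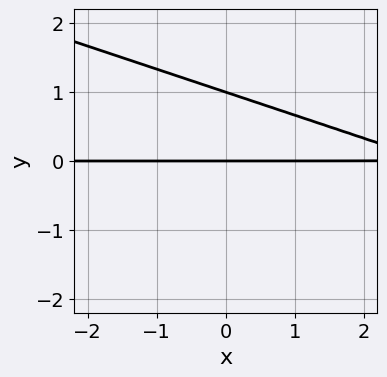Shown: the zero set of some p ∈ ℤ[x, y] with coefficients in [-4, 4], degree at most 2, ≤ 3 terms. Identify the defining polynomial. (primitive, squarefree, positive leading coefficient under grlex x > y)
x*y + 3*y^2 - 3*y

(a) The degree is 2 — the shape is more complex than any degree-1 curve.
(b) Checking where it meets the axes: the y-axis gridline crossings are at y ∈ {0, 1}; the visible x-axis segment lies entirely on the curve.
(c) Matching integer coefficients to the picture gives p.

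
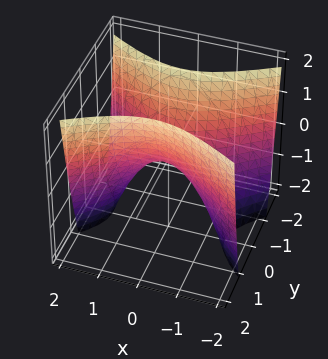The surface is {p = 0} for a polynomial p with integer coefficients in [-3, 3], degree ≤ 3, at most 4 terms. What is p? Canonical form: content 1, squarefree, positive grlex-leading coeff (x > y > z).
x^2 - 2*y^2 + z

(a) Degree: a saddle surface; a quadric, so deg p = 2.
(b) Symmetries: it's symmetric under x → −x, forcing even powers of x; the y ↦ −y reflection is a symmetry, so y appears only in even powers.
(c) From the visible intercepts: it meets the z-axis at z = 0 (among the integer gridlines); it meets the x-axis at x = 0 (among the integer gridlines).
(d) Matching integer coefficients to the picture gives p.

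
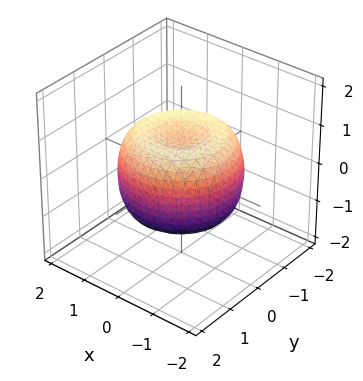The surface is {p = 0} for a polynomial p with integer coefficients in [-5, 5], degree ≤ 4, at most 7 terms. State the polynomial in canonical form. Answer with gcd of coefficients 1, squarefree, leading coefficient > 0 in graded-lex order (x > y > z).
2*x^4 + 4*x^2*y^2 + 2*y^4 - 3*x^2 - 3*y^2 + 3*z^2 - 2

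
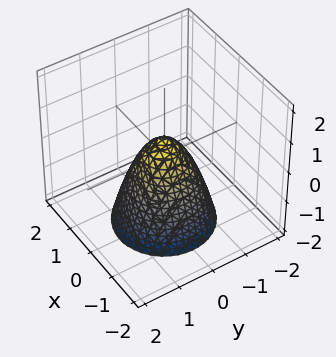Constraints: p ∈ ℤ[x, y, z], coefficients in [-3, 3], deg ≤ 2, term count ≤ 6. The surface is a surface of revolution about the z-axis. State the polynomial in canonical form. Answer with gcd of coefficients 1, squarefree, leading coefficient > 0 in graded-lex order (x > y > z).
3*x^2 + 3*y^2 + 2*z - 1

First, degree: no degree-1 surface has this shape, so deg p = 2.
Then, by symmetry, every cross-section ⟂ z is a circle, so x, y appear only via x² + y².
Then, checking where it meets the axes: a circular section at z = -2 has radius between 1 and 2.
Finally, the integer polynomial consistent with all of this is the stated p.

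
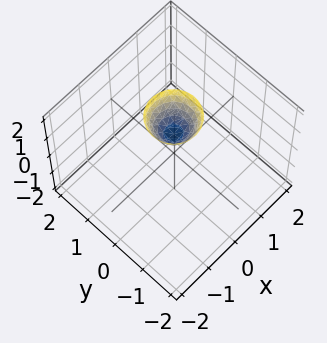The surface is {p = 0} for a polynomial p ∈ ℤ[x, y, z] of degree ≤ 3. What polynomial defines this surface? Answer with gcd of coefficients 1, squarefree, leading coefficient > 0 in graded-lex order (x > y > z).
2*x^2 + 2*y^2 - z + 1

1. deg p = 2.
2. Symmetries: every cross-section ⟂ z is a circle, so x, y appear only via x² + y².
3. Checking where it meets the axes: it meets the z-axis at z = 1 (among the integer gridlines); no y-intercept at any integer in the box.
4. Fitting integer coefficients to these (and the overall shape) gives p.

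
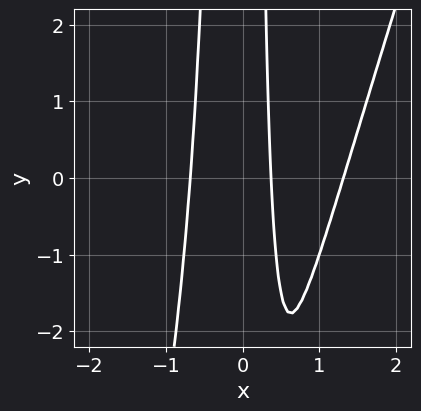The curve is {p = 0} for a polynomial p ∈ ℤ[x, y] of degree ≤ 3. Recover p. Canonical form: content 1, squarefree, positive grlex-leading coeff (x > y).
1. Degree: a generic line meets the curve in up to 3 points, so deg p = 3.
2. Against the integer gridlines: it misses every integer gridline on the y-axis.
3. Assembling these constraints gives the stated polynomial.

3*x^3 - x^2*y - 3*x^2 - 2*x + 1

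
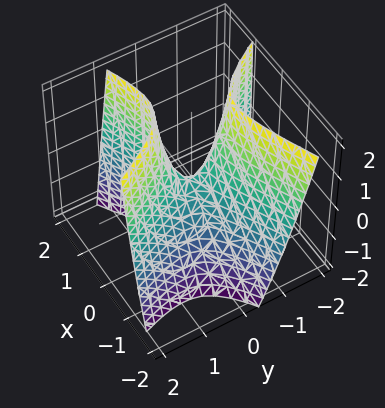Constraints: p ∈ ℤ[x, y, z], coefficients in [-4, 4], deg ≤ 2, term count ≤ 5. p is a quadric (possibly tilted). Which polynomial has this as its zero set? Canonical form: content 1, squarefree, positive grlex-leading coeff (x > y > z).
2*x^2 - 3*x*y - x*z - 2*y^2 + z

deg p = 2. No degree-1 surface has this shape.
From the axis intercepts and sections: it meets the z-axis at z = 0 (among the integer gridlines); it meets the x-axis at x = 0 (among the integer gridlines); one y-axis crossing is at y = 0.
Putting this together gives p.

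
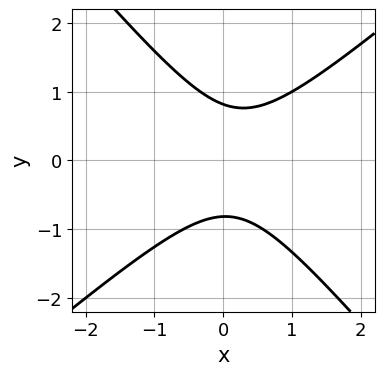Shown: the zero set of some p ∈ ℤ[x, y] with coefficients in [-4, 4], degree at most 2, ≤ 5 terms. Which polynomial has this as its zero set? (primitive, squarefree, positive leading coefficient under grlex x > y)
3*x^2 - x*y - 3*y^2 - x + 2

(a) Degree: no degree-1 curve has this shape, so deg p = 2.
(b) From the axis intercepts and sections: the curve avoids every integer x-axis point in the box.
(c) Fitting integer coefficients to these (and the overall shape) gives p.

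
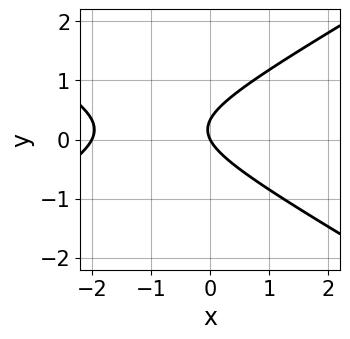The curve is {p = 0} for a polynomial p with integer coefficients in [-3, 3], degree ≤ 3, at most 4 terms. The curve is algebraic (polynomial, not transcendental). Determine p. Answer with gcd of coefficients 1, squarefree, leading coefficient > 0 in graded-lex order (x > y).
The degree is 2 — a generic line meets the curve in up to 2 points.
Observable constraints: among the integer gridlines, it crosses the x-axis at x ∈ {-2, 0}; it meets the y-axis at y = 0 (among the integer gridlines).
Solving for integer coefficients yields p as stated.

x^2 - 3*y^2 + 2*x + y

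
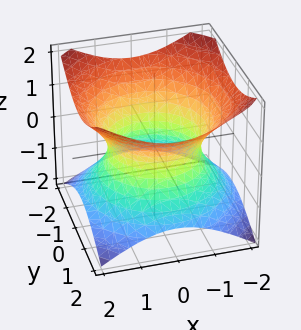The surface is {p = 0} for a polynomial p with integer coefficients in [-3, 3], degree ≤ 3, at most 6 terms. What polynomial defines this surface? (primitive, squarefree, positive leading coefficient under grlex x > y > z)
2*x^2 + 2*y^2 - 3*z^2 - 3

(a) Degree: the shape is more complex than any degree-1 surface, so deg p = 2.
(b) Symmetry: the surface is invariant under rotation about z: p = q(x² + y², z).
(c) Reading off the gridlines: the surface avoids every integer z-axis point in the box; a circular section at z = 1 has radius between 1 and 2.
(d) The integer polynomial consistent with all of this is the stated p.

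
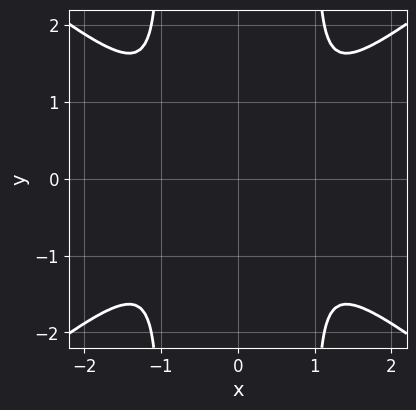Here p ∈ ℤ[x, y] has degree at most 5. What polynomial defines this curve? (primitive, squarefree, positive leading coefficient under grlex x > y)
Degree: a generic line meets the curve in up to 4 points, so deg p = 4.
Symmetries: mirror symmetry y ↦ −y ⇒ only even powers of y; the x ↦ −x reflection is a symmetry, so x appears only in even powers.
Assembling these constraints gives the stated polynomial.

2*x^4 - 3*x^2*y^2 + 3*y^2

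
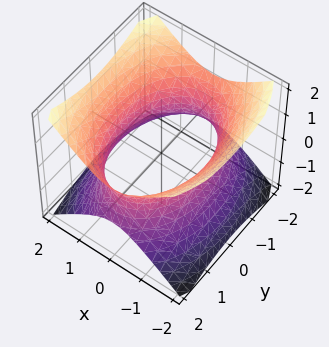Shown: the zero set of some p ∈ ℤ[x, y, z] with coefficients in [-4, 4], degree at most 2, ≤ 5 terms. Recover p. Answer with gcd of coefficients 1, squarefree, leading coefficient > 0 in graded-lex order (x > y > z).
First, degree: an hourglass — one-sheet hyperboloid; a quadric, so deg p = 2.
Then, symmetries: mirror symmetry z ↦ −z ⇒ only even powers of z; it's symmetric under y → −y, forcing even powers of y; mirror symmetry x ↦ −x ⇒ only even powers of x.
Next, from the visible intercepts: it misses every integer gridline on the z-axis.
Finally, assembling these constraints gives the stated polynomial.

2*x^2 + y^2 - 2*z^2 - 3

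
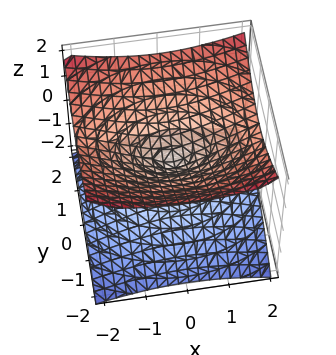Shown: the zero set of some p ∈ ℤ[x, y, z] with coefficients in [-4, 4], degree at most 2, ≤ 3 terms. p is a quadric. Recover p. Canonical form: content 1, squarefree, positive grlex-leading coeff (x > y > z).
x^2 + 2*y^2 - 3*z^2

1. The degree is 2 — a double cone through the origin; a quadric.
2. Symmetries: mirror symmetry y ↦ −y ⇒ only even powers of y; mirror symmetry z ↦ −z ⇒ only even powers of z; the x ↦ −x reflection is a symmetry, so x appears only in even powers.
3. Against the integer gridlines: it meets the z-axis at z = 0 (among the integer gridlines); it meets the x-axis at x = 0 (among the integer gridlines).
4. Assembling these constraints gives the stated polynomial.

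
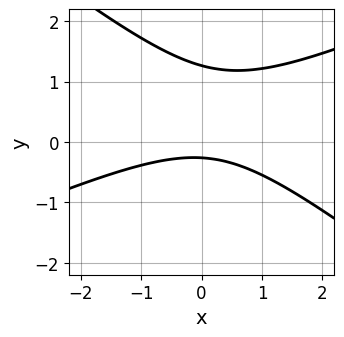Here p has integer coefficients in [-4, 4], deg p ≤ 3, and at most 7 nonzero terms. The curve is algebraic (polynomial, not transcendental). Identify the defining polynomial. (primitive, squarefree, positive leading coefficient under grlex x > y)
x^2 - x*y - 3*y^2 + 3*y + 1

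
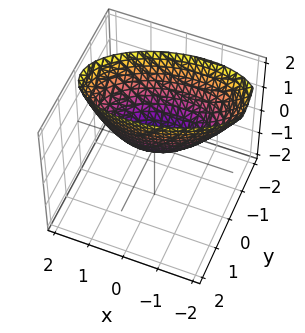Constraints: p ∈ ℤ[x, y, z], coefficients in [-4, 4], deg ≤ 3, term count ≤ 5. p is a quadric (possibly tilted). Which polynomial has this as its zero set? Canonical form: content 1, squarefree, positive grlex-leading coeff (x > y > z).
First, deg p = 2. No degree-1 surface has this shape.
Then, observable constraints: it crosses the y-axis at the gridline y = 0; one z-axis crossing is at z = 0; it crosses the x-axis at the gridline x = 0.
Finally, matching integer coefficients to the picture gives p.

x^2 - x*y + 3*y^2 + y*z - 2*z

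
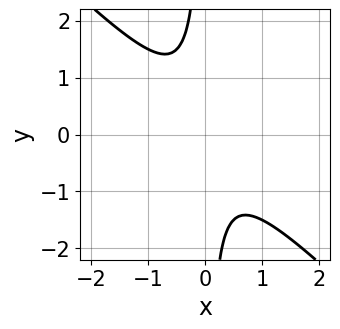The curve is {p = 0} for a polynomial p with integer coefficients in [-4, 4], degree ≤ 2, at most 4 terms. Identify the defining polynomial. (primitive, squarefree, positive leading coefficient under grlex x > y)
1. The degree is 2 — the shape is more complex than any degree-1 curve.
2. Observable constraints: no x-intercept at any integer in the box; no y-intercept at any integer in the box.
3. Fitting integer coefficients to these (and the overall shape) gives p.

2*x^2 + 2*x*y + 1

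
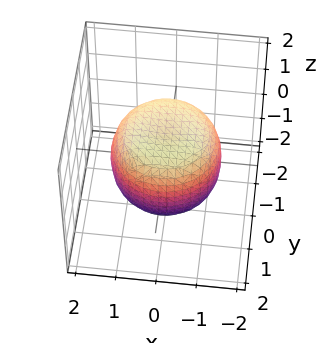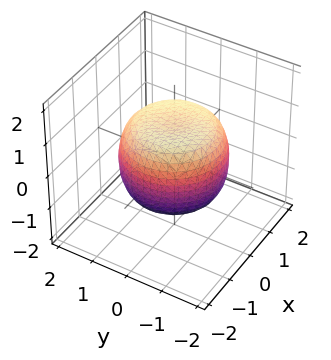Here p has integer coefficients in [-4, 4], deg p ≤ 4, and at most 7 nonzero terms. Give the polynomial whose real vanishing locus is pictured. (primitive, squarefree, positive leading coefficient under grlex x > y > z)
2*x^4 + 4*x^2*y^2 + 2*y^4 - 2*x^2 - 2*y^2 + 3*z^2 - 3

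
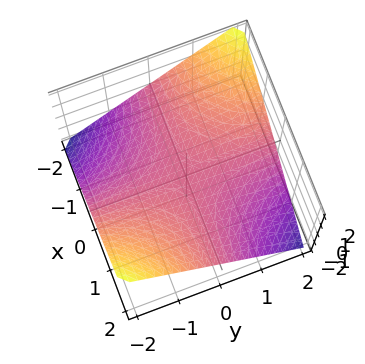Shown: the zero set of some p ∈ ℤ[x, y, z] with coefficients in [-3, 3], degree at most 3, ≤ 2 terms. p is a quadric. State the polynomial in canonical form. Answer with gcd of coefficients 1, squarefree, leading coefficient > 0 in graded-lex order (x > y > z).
1. Degree: a saddle surface; a quadric, so deg p = 2.
2. Against the integer gridlines: one z-axis crossing is at z = 0; the visible x-axis segment lies entirely on the surface.
3. Putting this together gives p. Check: (0, 2, 0) on the y-axis lies on the surface, and p(0, 2, 0) = 0. ✓

x*y + 2*z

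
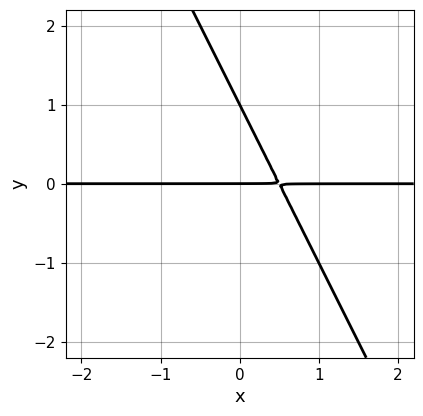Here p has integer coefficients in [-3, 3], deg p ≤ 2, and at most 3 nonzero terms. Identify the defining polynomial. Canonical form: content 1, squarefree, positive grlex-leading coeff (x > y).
Degree: no degree-1 curve has this shape, so deg p = 2.
Reading off the gridlines: every point of the x-axis in the box is on the curve; the y-axis gridline crossings are at y ∈ {0, 1}.
The integer polynomial consistent with all of this is the stated p.

2*x*y + y^2 - y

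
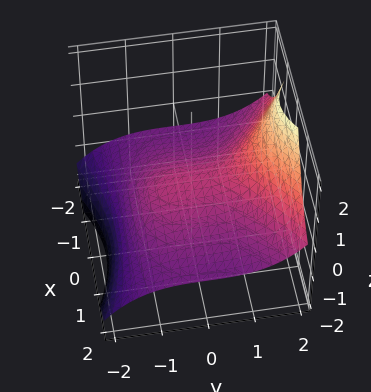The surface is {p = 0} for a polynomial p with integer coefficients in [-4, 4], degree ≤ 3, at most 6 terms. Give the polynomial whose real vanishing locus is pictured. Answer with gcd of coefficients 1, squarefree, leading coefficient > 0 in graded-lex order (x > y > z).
2*x^2*z - y^3 + 2*x^2 + 3*z

(a) The degree is 3 — no degree-2 surface has this shape.
(b) From the visible intercepts: it crosses the x-axis at the gridline x = 0; it crosses the y-axis at the gridline y = 0; it crosses the z-axis at the gridline z = 0.
(c) These observations pin down the coefficients.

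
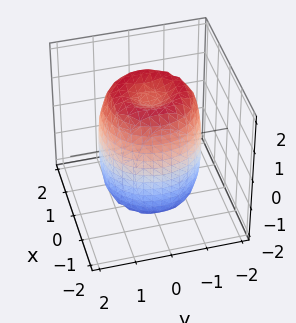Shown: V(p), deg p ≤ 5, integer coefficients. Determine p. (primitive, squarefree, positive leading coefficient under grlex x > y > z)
2*x^4 + 4*x^2*y^2 + 2*y^4 - 3*x^2 - 3*y^2 + z^2 - 2

The degree is 4 — a generic line meets the surface in up to 4 points.
Symmetry: the z-axis is an axis of rotation, so x and y enter only as x² + y².
Checking where it meets the axes: a circular section at z = 1 has radius between 1 and 2.
The integer polynomial consistent with all of this is the stated p.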